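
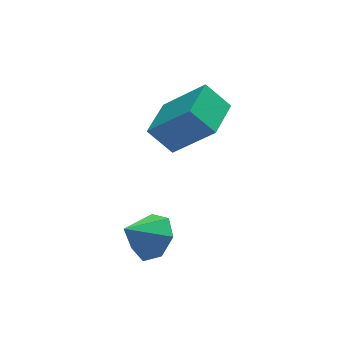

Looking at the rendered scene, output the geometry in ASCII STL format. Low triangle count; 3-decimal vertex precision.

solid 
facet normal -0.574 -0.819 -0.005
outer loop
vertex 1.805 0.374 2.755
vertex 0.581 1.242 1.216
vertex 2.546 -0.141 1.876
endloop
endfacet
facet normal 0.569 -0.403 0.716
outer loop
vertex 3.499 1.218 1.884
vertex 1.805 0.374 2.755
vertex 2.546 -0.141 1.876
endloop
endfacet
facet normal -0.574 -0.819 -0.005
outer loop
vertex 2.546 -0.141 1.876
vertex 0.581 1.242 1.216
vertex 1.322 0.727 0.336
endloop
endfacet
facet normal 0.588 -0.408 -0.698
outer loop
vertex 1.322 0.727 0.336
vertex 3.499 1.218 1.884
vertex 2.546 -0.141 1.876
endloop
endfacet
facet normal -0.588 0.408 0.698
outer loop
vertex 1.805 0.374 2.755
vertex 1.534 2.601 1.224
vertex 0.581 1.242 1.216
endloop
endfacet
facet normal 0.569 -0.404 0.716
outer loop
vertex 2.758 1.733 2.764
vertex 1.805 0.374 2.755
vertex 3.499 1.218 1.884
endloop
endfacet
facet normal -0.589 0.408 0.698
outer loop
vertex 2.758 1.733 2.764
vertex 1.534 2.601 1.224
vertex 1.805 0.374 2.755
endloop
endfacet
facet normal -0.570 0.404 -0.716
outer loop
vertex 0.581 1.242 1.216
vertex 1.534 2.601 1.224
vertex 1.322 0.727 0.336
endloop
endfacet
facet normal 0.588 -0.408 -0.698
outer loop
vertex 2.275 2.086 0.345
vertex 3.499 1.218 1.884
vertex 1.322 0.727 0.336
endloop
endfacet
facet normal -0.569 0.404 -0.716
outer loop
vertex 1.322 0.727 0.336
vertex 1.534 2.601 1.224
vertex 2.275 2.086 0.345
endloop
endfacet
facet normal 0.574 0.819 0.005
outer loop
vertex 2.275 2.086 0.345
vertex 2.758 1.733 2.764
vertex 3.499 1.218 1.884
endloop
endfacet
facet normal 0.574 0.819 0.005
outer loop
vertex 1.534 2.601 1.224
vertex 2.758 1.733 2.764
vertex 2.275 2.086 0.345
endloop
endfacet
facet normal 0.731 0.114 -0.673
outer loop
vertex 0.47 -1.816 -0.598
vertex -0.14 -1.994 -1.291
vertex 0.085 -1.166 -0.906
endloop
endfacet
facet normal 0.026 0.441 0.897
outer loop
vertex 0.47 -1.816 -0.598
vertex 0.085 -1.166 -0.906
vertex -1.12 -2.146 -0.389
endloop
endfacet
facet normal 0.731 0.114 -0.673
outer loop
vertex 0.085 -1.166 -0.906
vertex -0.14 -1.994 -1.291
vertex -0.469 -1.14 -1.504
endloop
endfacet
facet normal -0.443 0.779 0.444
outer loop
vertex 0.085 -1.166 -0.906
vertex -0.469 -1.14 -1.504
vertex -1.12 -2.146 -0.389
endloop
endfacet
facet normal 0.731 0.114 -0.673
outer loop
vertex -0.469 -1.14 -1.504
vertex -0.14 -1.994 -1.291
vertex -0.775 -1.756 -1.941
endloop
endfacet
facet normal -0.872 0.484 -0.072
outer loop
vertex -0.469 -1.14 -1.504
vertex -0.775 -1.756 -1.941
vertex -1.12 -2.146 -0.389
endloop
endfacet
facet normal 0.731 0.114 -0.673
outer loop
vertex -0.775 -1.756 -1.941
vertex -0.14 -1.994 -1.291
vertex -0.603 -2.552 -1.889
endloop
endfacet
facet normal -0.939 -0.220 -0.264
outer loop
vertex -0.775 -1.756 -1.941
vertex -0.603 -2.552 -1.889
vertex -1.12 -2.146 -0.389
endloop
endfacet
facet normal 0.732 0.113 -0.672
outer loop
vertex -0.603 -2.552 -1.889
vertex -0.14 -1.994 -1.291
vertex -0.082 -2.927 -1.385
endloop
endfacet
facet normal -0.593 -0.805 0.014
outer loop
vertex -0.603 -2.552 -1.889
vertex -0.082 -2.927 -1.385
vertex -1.12 -2.146 -0.389
endloop
endfacet
facet normal 0.731 0.113 -0.672
outer loop
vertex -0.082 -2.927 -1.385
vertex -0.14 -1.994 -1.291
vertex 0.395 -2.6 -0.811
endloop
endfacet
facet normal -0.095 -0.829 0.551
outer loop
vertex -0.082 -2.927 -1.385
vertex 0.395 -2.6 -0.811
vertex -1.12 -2.146 -0.389
endloop
endfacet
facet normal 0.731 0.113 -0.673
outer loop
vertex 0.395 -2.6 -0.811
vertex -0.14 -1.994 -1.291
vertex 0.47 -1.816 -0.598
endloop
endfacet
facet normal 0.181 -0.274 0.945
outer loop
vertex 0.395 -2.6 -0.811
vertex 0.47 -1.816 -0.598
vertex -1.12 -2.146 -0.389
endloop
endfacet

endsolid


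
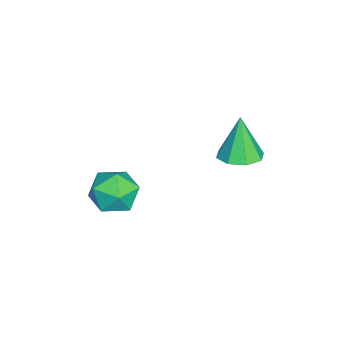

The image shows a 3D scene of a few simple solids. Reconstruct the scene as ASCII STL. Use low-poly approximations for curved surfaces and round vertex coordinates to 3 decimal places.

solid 
facet normal -0.411 0.573 0.709
outer loop
vertex -0.548 -3.034 -0.723
vertex -1.162 -3.494 -0.707
vertex -0.564 -3.635 -0.246
endloop
endfacet
facet normal 0.302 0.588 0.751
outer loop
vertex -0.548 -3.034 -0.723
vertex -0.564 -3.635 -0.246
vertex 0.077 -3.47 -0.633
endloop
endfacet
facet normal 0.555 0.822 0.128
outer loop
vertex -0.548 -3.034 -0.723
vertex 0.077 -3.47 -0.633
vertex -0.123 -3.226 -1.333
endloop
endfacet
facet normal -0.001 0.954 -0.301
outer loop
vertex -0.548 -3.034 -0.723
vertex -0.123 -3.226 -1.333
vertex -0.89 -3.241 -1.378
endloop
endfacet
facet normal -0.598 0.800 0.059
outer loop
vertex -0.548 -3.034 -0.723
vertex -0.89 -3.241 -1.378
vertex -1.162 -3.494 -0.707
endloop
endfacet
facet normal 0.531 -0.083 0.844
outer loop
vertex 0.077 -3.47 -0.633
vertex -0.564 -3.635 -0.246
vertex -0.15 -4.199 -0.562
endloop
endfacet
facet normal -0.623 -0.104 0.776
outer loop
vertex -0.564 -3.635 -0.246
vertex -1.162 -3.494 -0.707
vertex -0.917 -4.214 -0.607
endloop
endfacet
facet normal -0.925 0.261 -0.276
outer loop
vertex -1.162 -3.494 -0.707
vertex -0.89 -3.241 -1.378
vertex -1.117 -3.97 -1.307
endloop
endfacet
facet normal 0.040 0.511 -0.859
outer loop
vertex -0.89 -3.241 -1.378
vertex -0.123 -3.226 -1.333
vertex -0.476 -3.805 -1.694
endloop
endfacet
facet normal 0.940 0.297 -0.165
outer loop
vertex -0.123 -3.226 -1.333
vertex 0.077 -3.47 -0.633
vertex 0.122 -3.946 -1.233
endloop
endfacet
facet normal 0.001 -0.954 0.301
outer loop
vertex -0.492 -4.406 -1.217
vertex -0.15 -4.199 -0.562
vertex -0.917 -4.214 -0.607
endloop
endfacet
facet normal -0.555 -0.822 -0.128
outer loop
vertex -0.492 -4.406 -1.217
vertex -0.917 -4.214 -0.607
vertex -1.117 -3.97 -1.307
endloop
endfacet
facet normal -0.302 -0.588 -0.751
outer loop
vertex -0.492 -4.406 -1.217
vertex -1.117 -3.97 -1.307
vertex -0.476 -3.805 -1.694
endloop
endfacet
facet normal 0.411 -0.573 -0.709
outer loop
vertex -0.492 -4.406 -1.217
vertex -0.476 -3.805 -1.694
vertex 0.122 -3.946 -1.233
endloop
endfacet
facet normal 0.598 -0.800 -0.059
outer loop
vertex -0.492 -4.406 -1.217
vertex 0.122 -3.946 -1.233
vertex -0.15 -4.199 -0.562
endloop
endfacet
facet normal -0.040 -0.511 0.859
outer loop
vertex -0.917 -4.214 -0.607
vertex -0.15 -4.199 -0.562
vertex -0.564 -3.635 -0.246
endloop
endfacet
facet normal -0.940 -0.297 0.165
outer loop
vertex -1.117 -3.97 -1.307
vertex -0.917 -4.214 -0.607
vertex -1.162 -3.494 -0.707
endloop
endfacet
facet normal -0.531 0.083 -0.844
outer loop
vertex -0.476 -3.805 -1.694
vertex -1.117 -3.97 -1.307
vertex -0.89 -3.241 -1.378
endloop
endfacet
facet normal 0.623 0.104 -0.776
outer loop
vertex 0.122 -3.946 -1.233
vertex -0.476 -3.805 -1.694
vertex -0.123 -3.226 -1.333
endloop
endfacet
facet normal 0.925 -0.261 0.276
outer loop
vertex -0.15 -4.199 -0.562
vertex 0.122 -3.946 -1.233
vertex 0.077 -3.47 -0.633
endloop
endfacet
facet normal 0.263 0.038 -0.964
outer loop
vertex -1.677 -0.348 -0.489
vertex -2.269 -0.584 -0.66
vertex -2.016 0.019 -0.567
endloop
endfacet
facet normal 0.526 0.612 0.590
outer loop
vertex -1.677 -0.348 -0.489
vertex -2.016 0.019 -0.567
vertex -2.631 -0.636 0.66
endloop
endfacet
facet normal 0.264 0.038 -0.964
outer loop
vertex -2.016 0.019 -0.567
vertex -2.269 -0.584 -0.66
vertex -2.503 0.032 -0.7
endloop
endfacet
facet normal -0.094 0.897 0.432
outer loop
vertex -2.016 0.019 -0.567
vertex -2.503 0.032 -0.7
vertex -2.631 -0.636 0.66
endloop
endfacet
facet normal 0.263 0.037 -0.964
outer loop
vertex -2.503 0.032 -0.7
vertex -2.269 -0.584 -0.66
vertex -2.853 -0.315 -0.809
endloop
endfacet
facet normal -0.720 0.647 0.250
outer loop
vertex -2.503 0.032 -0.7
vertex -2.853 -0.315 -0.809
vertex -2.631 -0.636 0.66
endloop
endfacet
facet normal 0.264 0.040 -0.964
outer loop
vertex -2.853 -0.315 -0.809
vertex -2.269 -0.584 -0.66
vertex -2.861 -0.819 -0.832
endloop
endfacet
facet normal -0.988 0.009 0.151
outer loop
vertex -2.853 -0.315 -0.809
vertex -2.861 -0.819 -0.832
vertex -2.631 -0.636 0.66
endloop
endfacet
facet normal 0.264 0.039 -0.964
outer loop
vertex -2.861 -0.819 -0.832
vertex -2.269 -0.584 -0.66
vertex -2.522 -1.186 -0.754
endloop
endfacet
facet normal -0.741 -0.643 0.193
outer loop
vertex -2.861 -0.819 -0.832
vertex -2.522 -1.186 -0.754
vertex -2.631 -0.636 0.66
endloop
endfacet
facet normal 0.264 0.039 -0.964
outer loop
vertex -2.522 -1.186 -0.754
vertex -2.269 -0.584 -0.66
vertex -2.035 -1.2 -0.621
endloop
endfacet
facet normal -0.123 -0.928 0.352
outer loop
vertex -2.522 -1.186 -0.754
vertex -2.035 -1.2 -0.621
vertex -2.631 -0.636 0.66
endloop
endfacet
facet normal 0.264 0.039 -0.964
outer loop
vertex -2.035 -1.2 -0.621
vertex -2.269 -0.584 -0.66
vertex -1.685 -0.852 -0.511
endloop
endfacet
facet normal 0.506 -0.678 0.534
outer loop
vertex -2.035 -1.2 -0.621
vertex -1.685 -0.852 -0.511
vertex -2.631 -0.636 0.66
endloop
endfacet
facet normal 0.263 0.038 -0.964
outer loop
vertex -1.685 -0.852 -0.511
vertex -2.269 -0.584 -0.66
vertex -1.677 -0.348 -0.489
endloop
endfacet
facet normal 0.774 -0.040 0.632
outer loop
vertex -1.685 -0.852 -0.511
vertex -1.677 -0.348 -0.489
vertex -2.631 -0.636 0.66
endloop
endfacet

endsolid


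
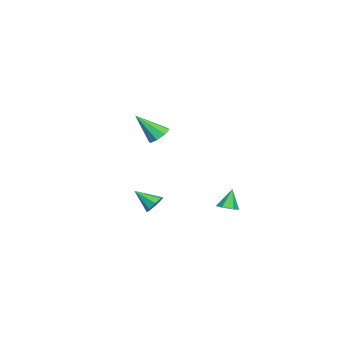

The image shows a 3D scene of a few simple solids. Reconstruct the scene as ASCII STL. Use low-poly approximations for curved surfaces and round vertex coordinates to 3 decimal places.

solid 
facet normal 0.346 -0.125 -0.930
outer loop
vertex -1.031 2.061 -3.898
vertex -1.611 2.263 -4.141
vertex -1.132 2.702 -4.022
endloop
endfacet
facet normal 0.722 0.239 0.649
outer loop
vertex -1.031 2.061 -3.898
vertex -1.132 2.702 -4.022
vertex -2.089 2.437 -2.859
endloop
endfacet
facet normal 0.347 -0.127 -0.929
outer loop
vertex -1.132 2.702 -4.022
vertex -1.611 2.263 -4.141
vertex -1.711 2.903 -4.266
endloop
endfacet
facet normal 0.172 0.921 0.351
outer loop
vertex -1.132 2.702 -4.022
vertex -1.711 2.903 -4.266
vertex -2.089 2.437 -2.859
endloop
endfacet
facet normal 0.347 -0.127 -0.929
outer loop
vertex -1.711 2.903 -4.266
vertex -1.611 2.263 -4.141
vertex -2.19 2.465 -4.385
endloop
endfacet
facet normal -0.682 0.729 0.058
outer loop
vertex -1.711 2.903 -4.266
vertex -2.19 2.465 -4.385
vertex -2.089 2.437 -2.859
endloop
endfacet
facet normal 0.347 -0.126 -0.929
outer loop
vertex -2.19 2.465 -4.385
vertex -1.611 2.263 -4.141
vertex -2.089 1.824 -4.26
endloop
endfacet
facet normal -0.988 -0.143 0.063
outer loop
vertex -2.19 2.465 -4.385
vertex -2.089 1.824 -4.26
vertex -2.089 2.437 -2.859
endloop
endfacet
facet normal 0.347 -0.125 -0.930
outer loop
vertex -2.089 1.824 -4.26
vertex -1.611 2.263 -4.141
vertex -1.51 1.623 -4.017
endloop
endfacet
facet normal -0.437 -0.824 0.360
outer loop
vertex -2.089 1.824 -4.26
vertex -1.51 1.623 -4.017
vertex -2.089 2.437 -2.859
endloop
endfacet
facet normal 0.346 -0.126 -0.930
outer loop
vertex -1.51 1.623 -4.017
vertex -1.611 2.263 -4.141
vertex -1.031 2.061 -3.898
endloop
endfacet
facet normal 0.416 -0.633 0.653
outer loop
vertex -1.51 1.623 -4.017
vertex -1.031 2.061 -3.898
vertex -2.089 2.437 -2.859
endloop
endfacet
facet normal -0.114 0.651 -0.750
outer loop
vertex 3.822 -0.069 3.277
vertex 3.309 -0.508 2.974
vertex 3.3 0.05 3.46
endloop
endfacet
facet normal 0.385 0.467 0.796
outer loop
vertex 3.822 -0.069 3.277
vertex 3.3 0.05 3.46
vertex 3.531 -1.752 4.406
endloop
endfacet
facet normal -0.116 0.651 -0.750
outer loop
vertex 3.3 0.05 3.46
vertex 3.309 -0.508 2.974
vertex 2.783 -0.158 3.359
endloop
endfacet
facet normal -0.330 0.405 0.853
outer loop
vertex 3.3 0.05 3.46
vertex 2.783 -0.158 3.359
vertex 3.531 -1.752 4.406
endloop
endfacet
facet normal -0.116 0.651 -0.750
outer loop
vertex 2.783 -0.158 3.359
vertex 3.309 -0.508 2.974
vertex 2.574 -0.571 3.033
endloop
endfacet
facet normal -0.829 -0.022 0.559
outer loop
vertex 2.783 -0.158 3.359
vertex 2.574 -0.571 3.033
vertex 3.531 -1.752 4.406
endloop
endfacet
facet normal -0.116 0.651 -0.750
outer loop
vertex 2.574 -0.571 3.033
vertex 3.309 -0.508 2.974
vertex 2.796 -0.947 2.672
endloop
endfacet
facet normal -0.820 -0.566 0.085
outer loop
vertex 2.574 -0.571 3.033
vertex 2.796 -0.947 2.672
vertex 3.531 -1.752 4.406
endloop
endfacet
facet normal -0.117 0.652 -0.749
outer loop
vertex 2.796 -0.947 2.672
vertex 3.309 -0.508 2.974
vertex 3.319 -1.065 2.488
endloop
endfacet
facet normal -0.307 -0.906 -0.291
outer loop
vertex 2.796 -0.947 2.672
vertex 3.319 -1.065 2.488
vertex 3.531 -1.752 4.406
endloop
endfacet
facet normal -0.116 0.652 -0.749
outer loop
vertex 3.319 -1.065 2.488
vertex 3.309 -0.508 2.974
vertex 3.836 -0.857 2.589
endloop
endfacet
facet normal 0.408 -0.844 -0.348
outer loop
vertex 3.319 -1.065 2.488
vertex 3.836 -0.857 2.589
vertex 3.531 -1.752 4.406
endloop
endfacet
facet normal -0.116 0.652 -0.749
outer loop
vertex 3.836 -0.857 2.589
vertex 3.309 -0.508 2.974
vertex 4.044 -0.444 2.916
endloop
endfacet
facet normal 0.908 -0.416 -0.052
outer loop
vertex 3.836 -0.857 2.589
vertex 4.044 -0.444 2.916
vertex 3.531 -1.752 4.406
endloop
endfacet
facet normal -0.116 0.652 -0.749
outer loop
vertex 4.044 -0.444 2.916
vertex 3.309 -0.508 2.974
vertex 3.822 -0.069 3.277
endloop
endfacet
facet normal 0.898 0.127 0.421
outer loop
vertex 4.044 -0.444 2.916
vertex 3.822 -0.069 3.277
vertex 3.531 -1.752 4.406
endloop
endfacet
facet normal 0.137 0.809 -0.572
outer loop
vertex -1.097 -2.302 -4.693
vertex -1.474 -1.914 -4.234
vertex -0.788 -2.08 -4.305
endloop
endfacet
facet normal 0.693 -0.705 -0.149
outer loop
vertex -1.097 -2.302 -4.693
vertex -0.788 -2.08 -4.305
vertex -1.686 -3.166 -3.346
endloop
endfacet
facet normal 0.136 0.808 -0.573
outer loop
vertex -0.788 -2.08 -4.305
vertex -1.474 -1.914 -4.234
vertex -0.88 -1.76 -3.876
endloop
endfacet
facet normal 0.845 -0.325 0.424
outer loop
vertex -0.788 -2.08 -4.305
vertex -0.88 -1.76 -3.876
vertex -1.686 -3.166 -3.346
endloop
endfacet
facet normal 0.136 0.808 -0.573
outer loop
vertex -0.88 -1.76 -3.876
vertex -1.474 -1.914 -4.234
vertex -1.321 -1.53 -3.656
endloop
endfacet
facet normal 0.471 0.062 0.880
outer loop
vertex -0.88 -1.76 -3.876
vertex -1.321 -1.53 -3.656
vertex -1.686 -3.166 -3.346
endloop
endfacet
facet normal 0.136 0.808 -0.573
outer loop
vertex -1.321 -1.53 -3.656
vertex -1.474 -1.914 -4.234
vertex -1.851 -1.525 -3.775
endloop
endfacet
facet normal -0.211 0.227 0.951
outer loop
vertex -1.321 -1.53 -3.656
vertex -1.851 -1.525 -3.775
vertex -1.686 -3.166 -3.346
endloop
endfacet
facet normal 0.137 0.808 -0.573
outer loop
vertex -1.851 -1.525 -3.775
vertex -1.474 -1.914 -4.234
vertex -2.16 -1.747 -4.162
endloop
endfacet
facet normal -0.800 0.075 0.595
outer loop
vertex -1.851 -1.525 -3.775
vertex -2.16 -1.747 -4.162
vertex -1.686 -3.166 -3.346
endloop
endfacet
facet normal 0.137 0.808 -0.572
outer loop
vertex -2.16 -1.747 -4.162
vertex -1.474 -1.914 -4.234
vertex -2.068 -2.067 -4.592
endloop
endfacet
facet normal -0.952 -0.305 0.023
outer loop
vertex -2.16 -1.747 -4.162
vertex -2.068 -2.067 -4.592
vertex -1.686 -3.166 -3.346
endloop
endfacet
facet normal 0.137 0.808 -0.573
outer loop
vertex -2.068 -2.067 -4.592
vertex -1.474 -1.914 -4.234
vertex -1.627 -2.297 -4.811
endloop
endfacet
facet normal -0.577 -0.692 -0.434
outer loop
vertex -2.068 -2.067 -4.592
vertex -1.627 -2.297 -4.811
vertex -1.686 -3.166 -3.346
endloop
endfacet
facet normal 0.135 0.809 -0.573
outer loop
vertex -1.627 -2.297 -4.811
vertex -1.474 -1.914 -4.234
vertex -1.097 -2.302 -4.693
endloop
endfacet
facet normal 0.104 -0.857 -0.504
outer loop
vertex -1.627 -2.297 -4.811
vertex -1.097 -2.302 -4.693
vertex -1.686 -3.166 -3.346
endloop
endfacet

endsolid


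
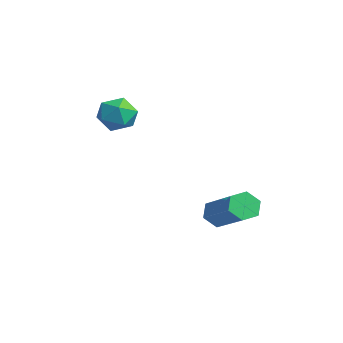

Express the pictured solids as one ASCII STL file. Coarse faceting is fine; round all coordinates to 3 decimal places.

solid 
facet normal -0.636 0.543 0.548
outer loop
vertex -0.965 -0.845 2.652
vertex -1.347 -1.503 2.86
vertex -0.746 -1.241 3.298
endloop
endfacet
facet normal 0.007 0.854 0.521
outer loop
vertex -0.965 -0.845 2.652
vertex -0.746 -1.241 3.298
vertex -0.199 -0.948 2.811
endloop
endfacet
facet normal 0.165 0.973 -0.164
outer loop
vertex -0.965 -0.845 2.652
vertex -0.199 -0.948 2.811
vertex -0.463 -1.028 2.072
endloop
endfacet
facet normal -0.380 0.735 -0.561
outer loop
vertex -0.965 -0.845 2.652
vertex -0.463 -1.028 2.072
vertex -1.172 -1.371 2.103
endloop
endfacet
facet normal -0.875 0.470 -0.120
outer loop
vertex -0.965 -0.845 2.652
vertex -1.172 -1.371 2.103
vertex -1.347 -1.503 2.86
endloop
endfacet
facet normal 0.485 0.393 0.781
outer loop
vertex -0.199 -0.948 2.811
vertex -0.746 -1.241 3.298
vertex -0.108 -1.669 3.117
endloop
endfacet
facet normal -0.554 -0.110 0.825
outer loop
vertex -0.746 -1.241 3.298
vertex -1.347 -1.503 2.86
vertex -0.817 -2.012 3.148
endloop
endfacet
facet normal -0.939 -0.228 -0.257
outer loop
vertex -1.347 -1.503 2.86
vertex -1.172 -1.371 2.103
vertex -1.081 -2.092 2.409
endloop
endfacet
facet normal -0.140 0.201 -0.969
outer loop
vertex -1.172 -1.371 2.103
vertex -0.463 -1.028 2.072
vertex -0.534 -1.799 1.922
endloop
endfacet
facet normal 0.741 0.586 -0.328
outer loop
vertex -0.463 -1.028 2.072
vertex -0.199 -0.948 2.811
vertex 0.067 -1.537 2.36
endloop
endfacet
facet normal 0.380 -0.735 0.561
outer loop
vertex -0.315 -2.195 2.568
vertex -0.108 -1.669 3.117
vertex -0.817 -2.012 3.148
endloop
endfacet
facet normal -0.165 -0.973 0.164
outer loop
vertex -0.315 -2.195 2.568
vertex -0.817 -2.012 3.148
vertex -1.081 -2.092 2.409
endloop
endfacet
facet normal -0.007 -0.854 -0.521
outer loop
vertex -0.315 -2.195 2.568
vertex -1.081 -2.092 2.409
vertex -0.534 -1.799 1.922
endloop
endfacet
facet normal 0.636 -0.543 -0.548
outer loop
vertex -0.315 -2.195 2.568
vertex -0.534 -1.799 1.922
vertex 0.067 -1.537 2.36
endloop
endfacet
facet normal 0.875 -0.470 0.120
outer loop
vertex -0.315 -2.195 2.568
vertex 0.067 -1.537 2.36
vertex -0.108 -1.669 3.117
endloop
endfacet
facet normal 0.140 -0.201 0.969
outer loop
vertex -0.817 -2.012 3.148
vertex -0.108 -1.669 3.117
vertex -0.746 -1.241 3.298
endloop
endfacet
facet normal -0.741 -0.586 0.328
outer loop
vertex -1.081 -2.092 2.409
vertex -0.817 -2.012 3.148
vertex -1.347 -1.503 2.86
endloop
endfacet
facet normal -0.485 -0.393 -0.781
outer loop
vertex -0.534 -1.799 1.922
vertex -1.081 -2.092 2.409
vertex -1.172 -1.371 2.103
endloop
endfacet
facet normal 0.554 0.110 -0.825
outer loop
vertex 0.067 -1.537 2.36
vertex -0.534 -1.799 1.922
vertex -0.463 -1.028 2.072
endloop
endfacet
facet normal 0.939 0.228 0.257
outer loop
vertex -0.108 -1.669 3.117
vertex 0.067 -1.537 2.36
vertex -0.199 -0.948 2.811
endloop
endfacet
facet normal -0.862 -0.040 -0.506
outer loop
vertex 2.376 0.788 -1.833
vertex 2.079 0.999 -1.344
vertex 2.303 1.389 -1.756
endloop
endfacet
facet normal 0.494 0.169 -0.853
outer loop
vertex 2.376 0.788 -1.833
vertex 2.303 1.389 -1.756
vertex 4.159 0.87 -0.785
endloop
endfacet
facet normal 0.494 0.170 -0.853
outer loop
vertex 4.159 0.87 -0.785
vertex 2.303 1.389 -1.756
vertex 4.086 1.47 -0.708
endloop
endfacet
facet normal 0.861 0.040 0.507
outer loop
vertex 4.159 0.87 -0.785
vertex 4.086 1.47 -0.708
vertex 3.861 1.081 -0.296
endloop
endfacet
facet normal -0.861 -0.041 -0.507
outer loop
vertex 2.303 1.389 -1.756
vertex 2.079 0.999 -1.344
vertex 2.006 1.6 -1.268
endloop
endfacet
facet normal 0.144 0.937 -0.318
outer loop
vertex 2.303 1.389 -1.756
vertex 2.006 1.6 -1.268
vertex 4.086 1.47 -0.708
endloop
endfacet
facet normal 0.144 0.937 -0.319
outer loop
vertex 4.086 1.47 -0.708
vertex 2.006 1.6 -1.268
vertex 3.789 1.682 -0.219
endloop
endfacet
facet normal 0.861 0.038 0.507
outer loop
vertex 4.086 1.47 -0.708
vertex 3.789 1.682 -0.219
vertex 3.861 1.081 -0.296
endloop
endfacet
facet normal -0.861 -0.040 -0.507
outer loop
vertex 2.006 1.6 -1.268
vertex 2.079 0.999 -1.344
vertex 1.781 1.21 -0.855
endloop
endfacet
facet normal -0.350 0.769 0.535
outer loop
vertex 2.006 1.6 -1.268
vertex 1.781 1.21 -0.855
vertex 3.789 1.682 -0.219
endloop
endfacet
facet normal -0.350 0.768 0.536
outer loop
vertex 3.789 1.682 -0.219
vertex 1.781 1.21 -0.855
vertex 3.564 1.292 0.193
endloop
endfacet
facet normal 0.861 0.038 0.507
outer loop
vertex 3.789 1.682 -0.219
vertex 3.564 1.292 0.193
vertex 3.861 1.081 -0.296
endloop
endfacet
facet normal -0.861 -0.040 -0.507
outer loop
vertex 1.781 1.21 -0.855
vertex 2.079 0.999 -1.344
vertex 1.854 0.61 -0.932
endloop
endfacet
facet normal -0.494 -0.170 0.853
outer loop
vertex 1.781 1.21 -0.855
vertex 1.854 0.61 -0.932
vertex 3.564 1.292 0.193
endloop
endfacet
facet normal -0.494 -0.169 0.853
outer loop
vertex 3.564 1.292 0.193
vertex 1.854 0.61 -0.932
vertex 3.637 0.691 0.116
endloop
endfacet
facet normal 0.862 0.040 0.506
outer loop
vertex 3.564 1.292 0.193
vertex 3.637 0.691 0.116
vertex 3.861 1.081 -0.296
endloop
endfacet
facet normal -0.861 -0.038 -0.507
outer loop
vertex 1.854 0.61 -0.932
vertex 2.079 0.999 -1.344
vertex 2.151 0.398 -1.421
endloop
endfacet
facet normal -0.145 -0.937 0.318
outer loop
vertex 1.854 0.61 -0.932
vertex 2.151 0.398 -1.421
vertex 3.637 0.691 0.116
endloop
endfacet
facet normal -0.144 -0.937 0.318
outer loop
vertex 3.637 0.691 0.116
vertex 2.151 0.398 -1.421
vertex 3.934 0.48 -0.372
endloop
endfacet
facet normal 0.861 0.041 0.507
outer loop
vertex 3.637 0.691 0.116
vertex 3.934 0.48 -0.372
vertex 3.861 1.081 -0.296
endloop
endfacet
facet normal -0.861 -0.038 -0.507
outer loop
vertex 2.151 0.398 -1.421
vertex 2.079 0.999 -1.344
vertex 2.376 0.788 -1.833
endloop
endfacet
facet normal 0.351 -0.768 -0.536
outer loop
vertex 2.151 0.398 -1.421
vertex 2.376 0.788 -1.833
vertex 3.934 0.48 -0.372
endloop
endfacet
facet normal 0.350 -0.769 -0.535
outer loop
vertex 3.934 0.48 -0.372
vertex 2.376 0.788 -1.833
vertex 4.159 0.87 -0.785
endloop
endfacet
facet normal 0.861 0.040 0.507
outer loop
vertex 3.934 0.48 -0.372
vertex 4.159 0.87 -0.785
vertex 3.861 1.081 -0.296
endloop
endfacet

endsolid


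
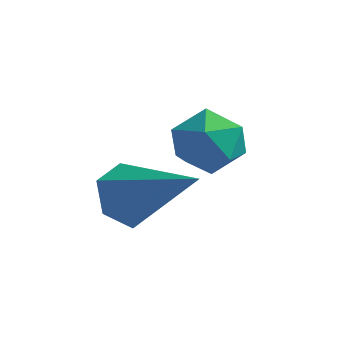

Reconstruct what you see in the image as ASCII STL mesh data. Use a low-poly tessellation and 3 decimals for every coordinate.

solid 
facet normal -0.816 0.145 -0.560
outer loop
vertex -3.277 -3.481 0.09
vertex -3.615 -3.1 0.681
vertex -3.187 -2.709 0.159
endloop
endfacet
facet normal 0.791 -0.038 -0.610
outer loop
vertex -3.277 -3.481 0.09
vertex -3.187 -2.709 0.159
vertex -1.925 -3.4 1.839
endloop
endfacet
facet normal -0.816 0.145 -0.560
outer loop
vertex -3.187 -2.709 0.159
vertex -3.615 -3.1 0.681
vertex -3.525 -2.328 0.75
endloop
endfacet
facet normal 0.617 0.773 -0.146
outer loop
vertex -3.187 -2.709 0.159
vertex -3.525 -2.328 0.75
vertex -1.925 -3.4 1.839
endloop
endfacet
facet normal -0.816 0.145 -0.559
outer loop
vertex -3.525 -2.328 0.75
vertex -3.615 -3.1 0.681
vertex -3.952 -2.719 1.272
endloop
endfacet
facet normal 0.079 0.766 0.638
outer loop
vertex -3.525 -2.328 0.75
vertex -3.952 -2.719 1.272
vertex -1.925 -3.4 1.839
endloop
endfacet
facet normal -0.816 0.145 -0.559
outer loop
vertex -3.952 -2.719 1.272
vertex -3.615 -3.1 0.681
vertex -4.042 -3.491 1.203
endloop
endfacet
facet normal -0.285 -0.052 0.957
outer loop
vertex -3.952 -2.719 1.272
vertex -4.042 -3.491 1.203
vertex -1.925 -3.4 1.839
endloop
endfacet
facet normal -0.816 0.144 -0.560
outer loop
vertex -4.042 -3.491 1.203
vertex -3.615 -3.1 0.681
vertex -3.704 -3.872 0.612
endloop
endfacet
facet normal -0.111 -0.863 0.493
outer loop
vertex -4.042 -3.491 1.203
vertex -3.704 -3.872 0.612
vertex -1.925 -3.4 1.839
endloop
endfacet
facet normal -0.816 0.144 -0.560
outer loop
vertex -3.704 -3.872 0.612
vertex -3.615 -3.1 0.681
vertex -3.277 -3.481 0.09
endloop
endfacet
facet normal 0.428 -0.856 -0.291
outer loop
vertex -3.704 -3.872 0.612
vertex -3.277 -3.481 0.09
vertex -1.925 -3.4 1.839
endloop
endfacet
facet normal -0.768 0.164 0.619
outer loop
vertex -3.361 -0.995 1.629
vertex -3.322 -1.804 1.892
vertex -2.87 -1.204 2.293
endloop
endfacet
facet normal -0.386 0.759 0.524
outer loop
vertex -3.361 -0.995 1.629
vertex -2.87 -1.204 2.293
vertex -2.584 -0.655 1.708
endloop
endfacet
facet normal -0.380 0.909 -0.174
outer loop
vertex -3.361 -0.995 1.629
vertex -2.584 -0.655 1.708
vertex -2.859 -0.916 0.946
endloop
endfacet
facet normal -0.758 0.405 -0.511
outer loop
vertex -3.361 -0.995 1.629
vertex -2.859 -0.916 0.946
vertex -3.315 -1.626 1.06
endloop
endfacet
facet normal -0.998 -0.055 -0.020
outer loop
vertex -3.361 -0.995 1.629
vertex -3.315 -1.626 1.06
vertex -3.322 -1.804 1.892
endloop
endfacet
facet normal 0.285 0.625 0.726
outer loop
vertex -2.584 -0.655 1.708
vertex -2.87 -1.204 2.293
vertex -2.065 -1.254 2.02
endloop
endfacet
facet normal -0.333 -0.337 0.880
outer loop
vertex -2.87 -1.204 2.293
vertex -3.322 -1.804 1.892
vertex -2.521 -1.964 2.134
endloop
endfacet
facet normal -0.706 -0.692 -0.154
outer loop
vertex -3.322 -1.804 1.892
vertex -3.315 -1.626 1.06
vertex -2.796 -2.225 1.372
endloop
endfacet
facet normal -0.318 0.052 -0.947
outer loop
vertex -3.315 -1.626 1.06
vertex -2.859 -0.916 0.946
vertex -2.51 -1.676 0.787
endloop
endfacet
facet normal 0.295 0.866 -0.403
outer loop
vertex -2.859 -0.916 0.946
vertex -2.584 -0.655 1.708
vertex -2.058 -1.076 1.188
endloop
endfacet
facet normal 0.758 -0.405 0.511
outer loop
vertex -2.019 -1.885 1.451
vertex -2.065 -1.254 2.02
vertex -2.521 -1.964 2.134
endloop
endfacet
facet normal 0.380 -0.909 0.174
outer loop
vertex -2.019 -1.885 1.451
vertex -2.521 -1.964 2.134
vertex -2.796 -2.225 1.372
endloop
endfacet
facet normal 0.386 -0.759 -0.524
outer loop
vertex -2.019 -1.885 1.451
vertex -2.796 -2.225 1.372
vertex -2.51 -1.676 0.787
endloop
endfacet
facet normal 0.768 -0.164 -0.619
outer loop
vertex -2.019 -1.885 1.451
vertex -2.51 -1.676 0.787
vertex -2.058 -1.076 1.188
endloop
endfacet
facet normal 0.998 0.055 0.020
outer loop
vertex -2.019 -1.885 1.451
vertex -2.058 -1.076 1.188
vertex -2.065 -1.254 2.02
endloop
endfacet
facet normal 0.318 -0.052 0.947
outer loop
vertex -2.521 -1.964 2.134
vertex -2.065 -1.254 2.02
vertex -2.87 -1.204 2.293
endloop
endfacet
facet normal -0.295 -0.866 0.403
outer loop
vertex -2.796 -2.225 1.372
vertex -2.521 -1.964 2.134
vertex -3.322 -1.804 1.892
endloop
endfacet
facet normal -0.285 -0.625 -0.726
outer loop
vertex -2.51 -1.676 0.787
vertex -2.796 -2.225 1.372
vertex -3.315 -1.626 1.06
endloop
endfacet
facet normal 0.333 0.337 -0.880
outer loop
vertex -2.058 -1.076 1.188
vertex -2.51 -1.676 0.787
vertex -2.859 -0.916 0.946
endloop
endfacet
facet normal 0.706 0.692 0.154
outer loop
vertex -2.065 -1.254 2.02
vertex -2.058 -1.076 1.188
vertex -2.584 -0.655 1.708
endloop
endfacet

endsolid


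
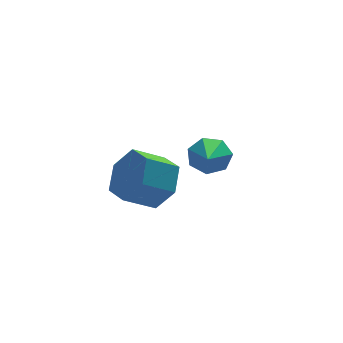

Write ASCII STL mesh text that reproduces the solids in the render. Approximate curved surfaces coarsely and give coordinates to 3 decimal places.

solid 
facet normal 0.248 0.872 -0.421
outer loop
vertex 0.759 1.458 2.603
vertex 0.323 1.32 2.06
vertex 0.179 1.655 2.669
endloop
endfacet
facet normal 0.139 0.079 0.987
outer loop
vertex 0.759 1.458 2.603
vertex 0.179 1.655 2.669
vertex -0.163 -0.38 2.88
endloop
endfacet
facet normal 0.250 0.872 -0.421
outer loop
vertex 0.179 1.655 2.669
vertex 0.323 1.32 2.06
vertex -0.292 1.601 2.277
endloop
endfacet
facet normal -0.641 0.185 0.745
outer loop
vertex 0.179 1.655 2.669
vertex -0.292 1.601 2.277
vertex -0.163 -0.38 2.88
endloop
endfacet
facet normal 0.250 0.872 -0.421
outer loop
vertex -0.292 1.601 2.277
vertex 0.323 1.32 2.06
vertex -0.301 1.335 1.721
endloop
endfacet
facet normal -0.998 -0.052 0.041
outer loop
vertex -0.292 1.601 2.277
vertex -0.301 1.335 1.721
vertex -0.163 -0.38 2.88
endloop
endfacet
facet normal 0.249 0.872 -0.420
outer loop
vertex -0.301 1.335 1.721
vertex 0.323 1.32 2.06
vertex 0.161 1.058 1.42
endloop
endfacet
facet normal -0.661 -0.456 -0.596
outer loop
vertex -0.301 1.335 1.721
vertex 0.161 1.058 1.42
vertex -0.163 -0.38 2.88
endloop
endfacet
facet normal 0.249 0.873 -0.420
outer loop
vertex 0.161 1.058 1.42
vertex 0.323 1.32 2.06
vertex 0.744 0.979 1.601
endloop
endfacet
facet normal 0.115 -0.720 -0.684
outer loop
vertex 0.161 1.058 1.42
vertex 0.744 0.979 1.601
vertex -0.163 -0.38 2.88
endloop
endfacet
facet normal 0.248 0.873 -0.421
outer loop
vertex 0.744 0.979 1.601
vertex 0.323 1.32 2.06
vertex 1.011 1.157 2.128
endloop
endfacet
facet normal 0.745 -0.647 -0.159
outer loop
vertex 0.744 0.979 1.601
vertex 1.011 1.157 2.128
vertex -0.163 -0.38 2.88
endloop
endfacet
facet normal 0.248 0.872 -0.421
outer loop
vertex 1.011 1.157 2.128
vertex 0.323 1.32 2.06
vertex 0.759 1.458 2.603
endloop
endfacet
facet normal 0.756 -0.291 0.586
outer loop
vertex 1.011 1.157 2.128
vertex 0.759 1.458 2.603
vertex -0.163 -0.38 2.88
endloop
endfacet
facet normal 0.853 0.160 -0.496
outer loop
vertex -1.484 -2.399 3.849
vertex -1.968 -2.11 3.11
vertex -1.704 -1.5 3.76
endloop
endfacet
facet normal 0.465 0.199 0.863
outer loop
vertex -1.484 -2.399 3.849
vertex -1.704 -1.5 3.76
vertex -2.448 -2.58 4.41
endloop
endfacet
facet normal 0.465 0.199 0.863
outer loop
vertex -2.448 -2.58 4.41
vertex -1.704 -1.5 3.76
vertex -2.668 -1.681 4.321
endloop
endfacet
facet normal -0.854 -0.160 0.496
outer loop
vertex -2.448 -2.58 4.41
vertex -2.668 -1.681 4.321
vertex -2.932 -2.29 3.67
endloop
endfacet
facet normal 0.853 0.160 -0.496
outer loop
vertex -1.704 -1.5 3.76
vertex -1.968 -2.11 3.11
vertex -2.188 -1.21 3.021
endloop
endfacet
facet normal 0.028 0.937 0.349
outer loop
vertex -1.704 -1.5 3.76
vertex -2.188 -1.21 3.021
vertex -2.668 -1.681 4.321
endloop
endfacet
facet normal 0.028 0.937 0.349
outer loop
vertex -2.668 -1.681 4.321
vertex -2.188 -1.21 3.021
vertex -3.152 -1.391 3.582
endloop
endfacet
facet normal -0.853 -0.160 0.496
outer loop
vertex -2.668 -1.681 4.321
vertex -3.152 -1.391 3.582
vertex -2.932 -2.29 3.67
endloop
endfacet
facet normal 0.854 0.160 -0.496
outer loop
vertex -2.188 -1.21 3.021
vertex -1.968 -2.11 3.11
vertex -2.452 -1.82 2.37
endloop
endfacet
facet normal -0.438 0.738 -0.514
outer loop
vertex -2.188 -1.21 3.021
vertex -2.452 -1.82 2.37
vertex -3.152 -1.391 3.582
endloop
endfacet
facet normal -0.438 0.738 -0.514
outer loop
vertex -3.152 -1.391 3.582
vertex -2.452 -1.82 2.37
vertex -3.416 -2.001 2.931
endloop
endfacet
facet normal -0.853 -0.160 0.496
outer loop
vertex -3.152 -1.391 3.582
vertex -3.416 -2.001 2.931
vertex -2.932 -2.29 3.67
endloop
endfacet
facet normal 0.854 0.160 -0.496
outer loop
vertex -2.452 -1.82 2.37
vertex -1.968 -2.11 3.11
vertex -2.232 -2.719 2.459
endloop
endfacet
facet normal -0.465 -0.199 -0.863
outer loop
vertex -2.452 -1.82 2.37
vertex -2.232 -2.719 2.459
vertex -3.416 -2.001 2.931
endloop
endfacet
facet normal -0.465 -0.199 -0.863
outer loop
vertex -3.416 -2.001 2.931
vertex -2.232 -2.719 2.459
vertex -3.196 -2.9 3.02
endloop
endfacet
facet normal -0.853 -0.160 0.496
outer loop
vertex -3.416 -2.001 2.931
vertex -3.196 -2.9 3.02
vertex -2.932 -2.29 3.67
endloop
endfacet
facet normal 0.853 0.160 -0.496
outer loop
vertex -2.232 -2.719 2.459
vertex -1.968 -2.11 3.11
vertex -1.748 -3.009 3.198
endloop
endfacet
facet normal -0.028 -0.937 -0.349
outer loop
vertex -2.232 -2.719 2.459
vertex -1.748 -3.009 3.198
vertex -3.196 -2.9 3.02
endloop
endfacet
facet normal -0.028 -0.937 -0.349
outer loop
vertex -3.196 -2.9 3.02
vertex -1.748 -3.009 3.198
vertex -2.712 -3.19 3.759
endloop
endfacet
facet normal -0.853 -0.160 0.496
outer loop
vertex -3.196 -2.9 3.02
vertex -2.712 -3.19 3.759
vertex -2.932 -2.29 3.67
endloop
endfacet
facet normal 0.853 0.160 -0.496
outer loop
vertex -1.748 -3.009 3.198
vertex -1.968 -2.11 3.11
vertex -1.484 -2.399 3.849
endloop
endfacet
facet normal 0.438 -0.738 0.514
outer loop
vertex -1.748 -3.009 3.198
vertex -1.484 -2.399 3.849
vertex -2.712 -3.19 3.759
endloop
endfacet
facet normal 0.438 -0.738 0.514
outer loop
vertex -2.712 -3.19 3.759
vertex -1.484 -2.399 3.849
vertex -2.448 -2.58 4.41
endloop
endfacet
facet normal -0.854 -0.160 0.496
outer loop
vertex -2.712 -3.19 3.759
vertex -2.448 -2.58 4.41
vertex -2.932 -2.29 3.67
endloop
endfacet

endsolid


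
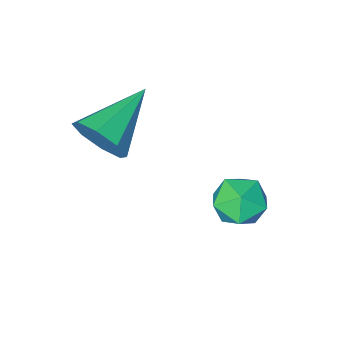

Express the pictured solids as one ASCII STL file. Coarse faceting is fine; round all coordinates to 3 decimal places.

solid 
facet normal -0.695 0.624 -0.357
outer loop
vertex -3.141 0.696 -3.717
vertex -3.742 0.271 -3.289
vertex -3.342 0.927 -2.922
endloop
endfacet
facet normal -0.066 0.954 -0.294
outer loop
vertex -3.141 0.696 -3.717
vertex -3.342 0.927 -2.922
vertex -2.526 0.908 -3.167
endloop
endfacet
facet normal 0.409 0.599 -0.689
outer loop
vertex -3.141 0.696 -3.717
vertex -2.526 0.908 -3.167
vertex -2.422 0.241 -3.685
endloop
endfacet
facet normal 0.075 0.049 -0.996
outer loop
vertex -3.141 0.696 -3.717
vertex -2.422 0.241 -3.685
vertex -3.173 -0.154 -3.761
endloop
endfacet
facet normal -0.608 0.064 -0.791
outer loop
vertex -3.141 0.696 -3.717
vertex -3.173 -0.154 -3.761
vertex -3.742 0.271 -3.289
endloop
endfacet
facet normal 0.138 0.911 0.388
outer loop
vertex -2.526 0.908 -3.167
vertex -3.342 0.927 -2.922
vertex -2.747 0.614 -2.399
endloop
endfacet
facet normal -0.881 0.376 0.288
outer loop
vertex -3.342 0.927 -2.922
vertex -3.742 0.271 -3.289
vertex -3.498 0.219 -2.475
endloop
endfacet
facet normal -0.740 -0.529 -0.415
outer loop
vertex -3.742 0.271 -3.289
vertex -3.173 -0.154 -3.761
vertex -3.394 -0.448 -2.993
endloop
endfacet
facet normal 0.367 -0.553 -0.748
outer loop
vertex -3.173 -0.154 -3.761
vertex -2.422 0.241 -3.685
vertex -2.578 -0.467 -3.238
endloop
endfacet
facet normal 0.908 0.336 -0.251
outer loop
vertex -2.422 0.241 -3.685
vertex -2.526 0.908 -3.167
vertex -2.178 0.189 -2.871
endloop
endfacet
facet normal -0.075 -0.049 0.996
outer loop
vertex -2.779 -0.236 -2.443
vertex -2.747 0.614 -2.399
vertex -3.498 0.219 -2.475
endloop
endfacet
facet normal -0.409 -0.599 0.689
outer loop
vertex -2.779 -0.236 -2.443
vertex -3.498 0.219 -2.475
vertex -3.394 -0.448 -2.993
endloop
endfacet
facet normal 0.066 -0.954 0.294
outer loop
vertex -2.779 -0.236 -2.443
vertex -3.394 -0.448 -2.993
vertex -2.578 -0.467 -3.238
endloop
endfacet
facet normal 0.695 -0.624 0.357
outer loop
vertex -2.779 -0.236 -2.443
vertex -2.578 -0.467 -3.238
vertex -2.178 0.189 -2.871
endloop
endfacet
facet normal 0.608 -0.064 0.791
outer loop
vertex -2.779 -0.236 -2.443
vertex -2.178 0.189 -2.871
vertex -2.747 0.614 -2.399
endloop
endfacet
facet normal -0.367 0.553 0.748
outer loop
vertex -3.498 0.219 -2.475
vertex -2.747 0.614 -2.399
vertex -3.342 0.927 -2.922
endloop
endfacet
facet normal -0.908 -0.336 0.251
outer loop
vertex -3.394 -0.448 -2.993
vertex -3.498 0.219 -2.475
vertex -3.742 0.271 -3.289
endloop
endfacet
facet normal -0.138 -0.911 -0.388
outer loop
vertex -2.578 -0.467 -3.238
vertex -3.394 -0.448 -2.993
vertex -3.173 -0.154 -3.761
endloop
endfacet
facet normal 0.881 -0.376 -0.288
outer loop
vertex -2.178 0.189 -2.871
vertex -2.578 -0.467 -3.238
vertex -2.422 0.241 -3.685
endloop
endfacet
facet normal 0.740 0.529 0.415
outer loop
vertex -2.747 0.614 -2.399
vertex -2.178 0.189 -2.871
vertex -2.526 0.908 -3.167
endloop
endfacet
facet normal 0.869 0.326 -0.373
outer loop
vertex 0.524 -1.918 0.251
vertex 0.107 -1.602 -0.444
vertex 0.325 -1.288 0.338
endloop
endfacet
facet normal 0.035 -0.126 0.991
outer loop
vertex 0.524 -1.918 0.251
vertex 0.325 -1.288 0.338
vertex -1.587 -2.238 0.284
endloop
endfacet
facet normal 0.868 0.326 -0.373
outer loop
vertex 0.325 -1.288 0.338
vertex 0.107 -1.602 -0.444
vertex -0.002 -0.842 -0.033
endloop
endfacet
facet normal -0.268 0.492 0.828
outer loop
vertex 0.325 -1.288 0.338
vertex -0.002 -0.842 -0.033
vertex -1.587 -2.238 0.284
endloop
endfacet
facet normal 0.868 0.327 -0.374
outer loop
vertex -0.002 -0.842 -0.033
vertex 0.107 -1.602 -0.444
vertex -0.266 -0.841 -0.645
endloop
endfacet
facet normal -0.607 0.749 0.263
outer loop
vertex -0.002 -0.842 -0.033
vertex -0.266 -0.841 -0.645
vertex -1.587 -2.238 0.284
endloop
endfacet
facet normal 0.868 0.327 -0.373
outer loop
vertex -0.266 -0.841 -0.645
vertex 0.107 -1.602 -0.444
vertex -0.311 -1.285 -1.139
endloop
endfacet
facet normal -0.785 0.494 -0.373
outer loop
vertex -0.266 -0.841 -0.645
vertex -0.311 -1.285 -1.139
vertex -1.587 -2.238 0.284
endloop
endfacet
facet normal 0.868 0.327 -0.373
outer loop
vertex -0.311 -1.285 -1.139
vertex 0.107 -1.602 -0.444
vertex -0.111 -1.915 -1.226
endloop
endfacet
facet normal -0.696 -0.123 -0.707
outer loop
vertex -0.311 -1.285 -1.139
vertex -0.111 -1.915 -1.226
vertex -1.587 -2.238 0.284
endloop
endfacet
facet normal 0.869 0.327 -0.373
outer loop
vertex -0.111 -1.915 -1.226
vertex 0.107 -1.602 -0.444
vertex 0.216 -2.361 -0.855
endloop
endfacet
facet normal -0.394 -0.741 -0.544
outer loop
vertex -0.111 -1.915 -1.226
vertex 0.216 -2.361 -0.855
vertex -1.587 -2.238 0.284
endloop
endfacet
facet normal 0.869 0.327 -0.373
outer loop
vertex 0.216 -2.361 -0.855
vertex 0.107 -1.602 -0.444
vertex 0.479 -2.362 -0.243
endloop
endfacet
facet normal -0.054 -0.998 0.022
outer loop
vertex 0.216 -2.361 -0.855
vertex 0.479 -2.362 -0.243
vertex -1.587 -2.238 0.284
endloop
endfacet
facet normal 0.869 0.327 -0.373
outer loop
vertex 0.479 -2.362 -0.243
vertex 0.107 -1.602 -0.444
vertex 0.524 -1.918 0.251
endloop
endfacet
facet normal 0.123 -0.744 0.657
outer loop
vertex 0.479 -2.362 -0.243
vertex 0.524 -1.918 0.251
vertex -1.587 -2.238 0.284
endloop
endfacet

endsolid


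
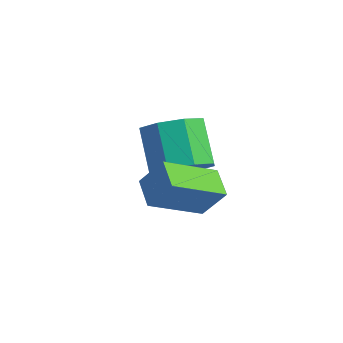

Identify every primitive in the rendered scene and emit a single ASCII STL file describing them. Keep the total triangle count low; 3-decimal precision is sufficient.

solid 
facet normal 0.619 -0.328 -0.714
outer loop
vertex 0.47 1.123 3.382
vertex -0.271 1.319 2.65
vertex 0.522 1.874 3.082
endloop
endfacet
facet normal 0.783 0.183 0.594
outer loop
vertex 0.47 1.123 3.382
vertex 0.522 1.874 3.082
vertex -0.588 1.685 4.603
endloop
endfacet
facet normal 0.783 0.184 0.594
outer loop
vertex -0.588 1.685 4.603
vertex 0.522 1.874 3.082
vertex -0.536 2.436 4.302
endloop
endfacet
facet normal -0.619 0.329 0.713
outer loop
vertex -0.588 1.685 4.603
vertex -0.536 2.436 4.302
vertex -1.329 1.881 3.87
endloop
endfacet
facet normal 0.619 -0.329 -0.714
outer loop
vertex 0.522 1.874 3.082
vertex -0.271 1.319 2.65
vertex 0.11 2.301 2.528
endloop
endfacet
facet normal 0.600 0.784 0.159
outer loop
vertex 0.522 1.874 3.082
vertex 0.11 2.301 2.528
vertex -0.536 2.436 4.302
endloop
endfacet
facet normal 0.600 0.784 0.159
outer loop
vertex -0.536 2.436 4.302
vertex 0.11 2.301 2.528
vertex -0.948 2.863 3.748
endloop
endfacet
facet normal -0.619 0.329 0.714
outer loop
vertex -0.536 2.436 4.302
vertex -0.948 2.863 3.748
vertex -1.329 1.881 3.87
endloop
endfacet
facet normal 0.619 -0.329 -0.714
outer loop
vertex 0.11 2.301 2.528
vertex -0.271 1.319 2.65
vertex -0.525 2.152 2.046
endloop
endfacet
facet normal 0.064 0.926 -0.371
outer loop
vertex 0.11 2.301 2.528
vertex -0.525 2.152 2.046
vertex -0.948 2.863 3.748
endloop
endfacet
facet normal 0.064 0.926 -0.371
outer loop
vertex -0.948 2.863 3.748
vertex -0.525 2.152 2.046
vertex -1.583 2.714 3.266
endloop
endfacet
facet normal -0.619 0.329 0.714
outer loop
vertex -0.948 2.863 3.748
vertex -1.583 2.714 3.266
vertex -1.329 1.881 3.87
endloop
endfacet
facet normal 0.619 -0.329 -0.713
outer loop
vertex -0.525 2.152 2.046
vertex -0.271 1.319 2.65
vertex -1.012 1.515 1.917
endloop
endfacet
facet normal -0.507 0.526 -0.682
outer loop
vertex -0.525 2.152 2.046
vertex -1.012 1.515 1.917
vertex -1.583 2.714 3.266
endloop
endfacet
facet normal -0.508 0.526 -0.682
outer loop
vertex -1.583 2.714 3.266
vertex -1.012 1.515 1.917
vertex -2.07 2.077 3.138
endloop
endfacet
facet normal -0.618 0.329 0.714
outer loop
vertex -1.583 2.714 3.266
vertex -2.07 2.077 3.138
vertex -1.329 1.881 3.87
endloop
endfacet
facet normal 0.619 -0.329 -0.713
outer loop
vertex -1.012 1.515 1.917
vertex -0.271 1.319 2.65
vertex -1.064 0.764 2.218
endloop
endfacet
facet normal -0.783 -0.184 -0.594
outer loop
vertex -1.012 1.515 1.917
vertex -1.064 0.764 2.218
vertex -2.07 2.077 3.138
endloop
endfacet
facet normal -0.783 -0.183 -0.595
outer loop
vertex -2.07 2.077 3.138
vertex -1.064 0.764 2.218
vertex -2.122 1.326 3.438
endloop
endfacet
facet normal -0.619 0.328 0.714
outer loop
vertex -2.07 2.077 3.138
vertex -2.122 1.326 3.438
vertex -1.329 1.881 3.87
endloop
endfacet
facet normal 0.619 -0.329 -0.714
outer loop
vertex -1.064 0.764 2.218
vertex -0.271 1.319 2.65
vertex -0.652 0.337 2.772
endloop
endfacet
facet normal -0.600 -0.784 -0.159
outer loop
vertex -1.064 0.764 2.218
vertex -0.652 0.337 2.772
vertex -2.122 1.326 3.438
endloop
endfacet
facet normal -0.600 -0.784 -0.159
outer loop
vertex -2.122 1.326 3.438
vertex -0.652 0.337 2.772
vertex -1.71 0.899 3.992
endloop
endfacet
facet normal -0.619 0.329 0.714
outer loop
vertex -2.122 1.326 3.438
vertex -1.71 0.899 3.992
vertex -1.329 1.881 3.87
endloop
endfacet
facet normal 0.619 -0.329 -0.714
outer loop
vertex -0.652 0.337 2.772
vertex -0.271 1.319 2.65
vertex -0.017 0.486 3.254
endloop
endfacet
facet normal -0.064 -0.926 0.371
outer loop
vertex -0.652 0.337 2.772
vertex -0.017 0.486 3.254
vertex -1.71 0.899 3.992
endloop
endfacet
facet normal -0.064 -0.926 0.371
outer loop
vertex -1.71 0.899 3.992
vertex -0.017 0.486 3.254
vertex -1.075 1.048 4.474
endloop
endfacet
facet normal -0.619 0.329 0.714
outer loop
vertex -1.71 0.899 3.992
vertex -1.075 1.048 4.474
vertex -1.329 1.881 3.87
endloop
endfacet
facet normal 0.618 -0.329 -0.714
outer loop
vertex -0.017 0.486 3.254
vertex -0.271 1.319 2.65
vertex 0.47 1.123 3.382
endloop
endfacet
facet normal 0.508 -0.525 0.683
outer loop
vertex -0.017 0.486 3.254
vertex 0.47 1.123 3.382
vertex -1.075 1.048 4.474
endloop
endfacet
facet normal 0.508 -0.526 0.682
outer loop
vertex -1.075 1.048 4.474
vertex 0.47 1.123 3.382
vertex -0.588 1.685 4.603
endloop
endfacet
facet normal -0.619 0.329 0.713
outer loop
vertex -1.075 1.048 4.474
vertex -0.588 1.685 4.603
vertex -1.329 1.881 3.87
endloop
endfacet
facet normal -0.492 -0.316 -0.811
outer loop
vertex 1.704 -1.864 3.796
vertex 0.846 -1.408 4.139
vertex 2.204 -0.212 2.848
endloop
endfacet
facet normal 0.833 -0.443 -0.332
outer loop
vertex 2.794 0.168 3.821
vertex 1.704 -1.864 3.796
vertex 2.204 -0.212 2.848
endloop
endfacet
facet normal -0.492 -0.317 -0.811
outer loop
vertex 2.204 -0.212 2.848
vertex 0.846 -1.408 4.139
vertex 1.346 0.244 3.19
endloop
endfacet
facet normal 0.254 0.839 -0.482
outer loop
vertex 1.346 0.244 3.19
vertex 2.794 0.168 3.821
vertex 2.204 -0.212 2.848
endloop
endfacet
facet normal -0.253 -0.839 0.481
outer loop
vertex 1.704 -1.864 3.796
vertex 1.436 -1.028 5.112
vertex 0.846 -1.408 4.139
endloop
endfacet
facet normal 0.833 -0.443 -0.332
outer loop
vertex 2.294 -1.484 4.77
vertex 1.704 -1.864 3.796
vertex 2.794 0.168 3.821
endloop
endfacet
facet normal -0.254 -0.839 0.481
outer loop
vertex 2.294 -1.484 4.77
vertex 1.436 -1.028 5.112
vertex 1.704 -1.864 3.796
endloop
endfacet
facet normal -0.833 0.443 0.332
outer loop
vertex 0.846 -1.408 4.139
vertex 1.436 -1.028 5.112
vertex 1.346 0.244 3.19
endloop
endfacet
facet normal 0.254 0.839 -0.481
outer loop
vertex 1.936 0.624 4.164
vertex 2.794 0.168 3.821
vertex 1.346 0.244 3.19
endloop
endfacet
facet normal -0.833 0.443 0.332
outer loop
vertex 1.346 0.244 3.19
vertex 1.436 -1.028 5.112
vertex 1.936 0.624 4.164
endloop
endfacet
facet normal 0.492 0.317 0.811
outer loop
vertex 1.936 0.624 4.164
vertex 2.294 -1.484 4.77
vertex 2.794 0.168 3.821
endloop
endfacet
facet normal 0.492 0.317 0.811
outer loop
vertex 1.436 -1.028 5.112
vertex 2.294 -1.484 4.77
vertex 1.936 0.624 4.164
endloop
endfacet

endsolid


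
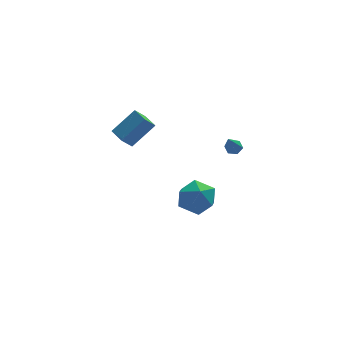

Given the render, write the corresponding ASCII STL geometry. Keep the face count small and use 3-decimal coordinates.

solid 
facet normal -0.729 -0.150 -0.668
outer loop
vertex -3.629 -3.301 3.504
vertex -3.905 -2.206 3.559
vertex -3.015 -3.11 2.791
endloop
endfacet
facet normal 0.244 -0.968 -0.049
outer loop
vertex -1.675 -2.834 4.021
vertex -3.629 -3.301 3.504
vertex -3.015 -3.11 2.791
endloop
endfacet
facet normal -0.729 -0.149 -0.668
outer loop
vertex -3.015 -3.11 2.791
vertex -3.905 -2.206 3.559
vertex -3.291 -2.015 2.847
endloop
endfacet
facet normal 0.640 0.199 -0.742
outer loop
vertex -3.291 -2.015 2.847
vertex -1.675 -2.834 4.021
vertex -3.015 -3.11 2.791
endloop
endfacet
facet normal -0.640 -0.199 0.742
outer loop
vertex -3.629 -3.301 3.504
vertex -2.565 -1.93 4.789
vertex -3.905 -2.206 3.559
endloop
endfacet
facet normal 0.244 -0.968 -0.049
outer loop
vertex -2.289 -3.025 4.733
vertex -3.629 -3.301 3.504
vertex -1.675 -2.834 4.021
endloop
endfacet
facet normal -0.640 -0.199 0.742
outer loop
vertex -2.289 -3.025 4.733
vertex -2.565 -1.93 4.789
vertex -3.629 -3.301 3.504
endloop
endfacet
facet normal -0.244 0.968 0.049
outer loop
vertex -3.905 -2.206 3.559
vertex -2.565 -1.93 4.789
vertex -3.291 -2.015 2.847
endloop
endfacet
facet normal 0.640 0.199 -0.742
outer loop
vertex -1.951 -1.739 4.076
vertex -1.675 -2.834 4.021
vertex -3.291 -2.015 2.847
endloop
endfacet
facet normal -0.244 0.968 0.049
outer loop
vertex -3.291 -2.015 2.847
vertex -2.565 -1.93 4.789
vertex -1.951 -1.739 4.076
endloop
endfacet
facet normal 0.728 0.150 0.668
outer loop
vertex -1.951 -1.739 4.076
vertex -2.289 -3.025 4.733
vertex -1.675 -2.834 4.021
endloop
endfacet
facet normal 0.729 0.150 0.668
outer loop
vertex -2.565 -1.93 4.789
vertex -2.289 -3.025 4.733
vertex -1.951 -1.739 4.076
endloop
endfacet
facet normal 0.326 0.558 -0.763
outer loop
vertex 2.973 -3.607 1.894
vertex 2.523 -3.369 1.876
vertex 2.897 -3.185 2.17
endloop
endfacet
facet normal 0.845 -0.178 0.505
outer loop
vertex 2.973 -3.607 1.894
vertex 2.897 -3.185 2.17
vertex 1.857 -4.511 3.444
endloop
endfacet
facet normal 0.326 0.558 -0.763
outer loop
vertex 2.897 -3.185 2.17
vertex 2.523 -3.369 1.876
vertex 2.447 -2.947 2.152
endloop
endfacet
facet normal 0.261 0.554 0.790
outer loop
vertex 2.897 -3.185 2.17
vertex 2.447 -2.947 2.152
vertex 1.857 -4.511 3.444
endloop
endfacet
facet normal 0.324 0.558 -0.764
outer loop
vertex 2.447 -2.947 2.152
vertex 2.523 -3.369 1.876
vertex 2.072 -3.13 1.859
endloop
endfacet
facet normal -0.650 0.615 0.447
outer loop
vertex 2.447 -2.947 2.152
vertex 2.072 -3.13 1.859
vertex 1.857 -4.511 3.444
endloop
endfacet
facet normal 0.324 0.557 -0.765
outer loop
vertex 2.072 -3.13 1.859
vertex 2.523 -3.369 1.876
vertex 2.148 -3.553 1.583
endloop
endfacet
facet normal -0.981 -0.057 -0.183
outer loop
vertex 2.072 -3.13 1.859
vertex 2.148 -3.553 1.583
vertex 1.857 -4.511 3.444
endloop
endfacet
facet normal 0.325 0.556 -0.765
outer loop
vertex 2.148 -3.553 1.583
vertex 2.523 -3.369 1.876
vertex 2.598 -3.791 1.601
endloop
endfacet
facet normal -0.398 -0.789 -0.468
outer loop
vertex 2.148 -3.553 1.583
vertex 2.598 -3.791 1.601
vertex 1.857 -4.511 3.444
endloop
endfacet
facet normal 0.325 0.556 -0.765
outer loop
vertex 2.598 -3.791 1.601
vertex 2.523 -3.369 1.876
vertex 2.973 -3.607 1.894
endloop
endfacet
facet normal 0.514 -0.849 -0.125
outer loop
vertex 2.598 -3.791 1.601
vertex 2.973 -3.607 1.894
vertex 1.857 -4.511 3.444
endloop
endfacet
facet normal -0.545 0.566 0.618
outer loop
vertex 0.36 -0.624 -3.169
vertex -0.032 -1.652 -2.573
vertex 1.007 -1.067 -2.193
endloop
endfacet
facet normal 0.035 0.918 0.394
outer loop
vertex 0.36 -0.624 -3.169
vertex 1.007 -1.067 -2.193
vertex 1.611 -0.654 -3.209
endloop
endfacet
facet normal 0.013 0.948 -0.318
outer loop
vertex 0.36 -0.624 -3.169
vertex 1.611 -0.654 -3.209
vertex 0.944 -0.983 -4.215
endloop
endfacet
facet normal -0.580 0.614 -0.535
outer loop
vertex 0.36 -0.624 -3.169
vertex 0.944 -0.983 -4.215
vertex -0.071 -1.6 -3.822
endloop
endfacet
facet normal -0.925 0.378 0.045
outer loop
vertex 0.36 -0.624 -3.169
vertex -0.071 -1.6 -3.822
vertex -0.032 -1.652 -2.573
endloop
endfacet
facet normal 0.610 0.539 0.581
outer loop
vertex 1.611 -0.654 -3.209
vertex 1.007 -1.067 -2.193
vertex 1.991 -1.7 -2.638
endloop
endfacet
facet normal -0.328 -0.031 0.944
outer loop
vertex 1.007 -1.067 -2.193
vertex -0.032 -1.652 -2.573
vertex 0.976 -2.317 -2.245
endloop
endfacet
facet normal -0.942 -0.334 0.016
outer loop
vertex -0.032 -1.652 -2.573
vertex -0.071 -1.6 -3.822
vertex 0.309 -2.646 -3.251
endloop
endfacet
facet normal -0.386 0.048 -0.921
outer loop
vertex -0.071 -1.6 -3.822
vertex 0.944 -0.983 -4.215
vertex 0.913 -2.233 -4.267
endloop
endfacet
facet normal 0.573 0.587 -0.572
outer loop
vertex 0.944 -0.983 -4.215
vertex 1.611 -0.654 -3.209
vertex 1.952 -1.648 -3.887
endloop
endfacet
facet normal 0.580 -0.614 0.535
outer loop
vertex 1.56 -2.676 -3.291
vertex 1.991 -1.7 -2.638
vertex 0.976 -2.317 -2.245
endloop
endfacet
facet normal -0.013 -0.948 0.318
outer loop
vertex 1.56 -2.676 -3.291
vertex 0.976 -2.317 -2.245
vertex 0.309 -2.646 -3.251
endloop
endfacet
facet normal -0.035 -0.918 -0.394
outer loop
vertex 1.56 -2.676 -3.291
vertex 0.309 -2.646 -3.251
vertex 0.913 -2.233 -4.267
endloop
endfacet
facet normal 0.545 -0.566 -0.618
outer loop
vertex 1.56 -2.676 -3.291
vertex 0.913 -2.233 -4.267
vertex 1.952 -1.648 -3.887
endloop
endfacet
facet normal 0.925 -0.378 -0.045
outer loop
vertex 1.56 -2.676 -3.291
vertex 1.952 -1.648 -3.887
vertex 1.991 -1.7 -2.638
endloop
endfacet
facet normal 0.386 -0.048 0.921
outer loop
vertex 0.976 -2.317 -2.245
vertex 1.991 -1.7 -2.638
vertex 1.007 -1.067 -2.193
endloop
endfacet
facet normal -0.573 -0.587 0.572
outer loop
vertex 0.309 -2.646 -3.251
vertex 0.976 -2.317 -2.245
vertex -0.032 -1.652 -2.573
endloop
endfacet
facet normal -0.610 -0.539 -0.581
outer loop
vertex 0.913 -2.233 -4.267
vertex 0.309 -2.646 -3.251
vertex -0.071 -1.6 -3.822
endloop
endfacet
facet normal 0.328 0.031 -0.944
outer loop
vertex 1.952 -1.648 -3.887
vertex 0.913 -2.233 -4.267
vertex 0.944 -0.983 -4.215
endloop
endfacet
facet normal 0.942 0.334 -0.016
outer loop
vertex 1.991 -1.7 -2.638
vertex 1.952 -1.648 -3.887
vertex 1.611 -0.654 -3.209
endloop
endfacet

endsolid


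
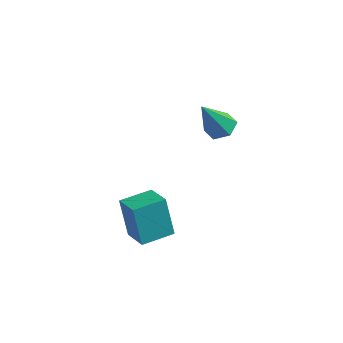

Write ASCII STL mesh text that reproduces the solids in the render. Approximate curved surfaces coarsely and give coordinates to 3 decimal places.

solid 
facet normal -0.790 0.526 -0.315
outer loop
vertex 2.479 -1.656 -0.872
vertex 3.204 -0.531 -0.812
vertex 2.972 -1.888 -2.493
endloop
endfacet
facet normal -0.541 -0.840 -0.044
outer loop
vertex 3.936 -2.529 -2.108
vertex 2.479 -1.656 -0.872
vertex 2.972 -1.888 -2.493
endloop
endfacet
facet normal -0.790 0.526 -0.315
outer loop
vertex 2.972 -1.888 -2.493
vertex 3.204 -0.531 -0.812
vertex 3.697 -0.762 -2.433
endloop
endfacet
facet normal 0.289 -0.135 -0.948
outer loop
vertex 3.697 -0.762 -2.433
vertex 3.936 -2.529 -2.108
vertex 2.972 -1.888 -2.493
endloop
endfacet
facet normal -0.289 0.135 0.948
outer loop
vertex 2.479 -1.656 -0.872
vertex 4.168 -1.172 -0.427
vertex 3.204 -0.531 -0.812
endloop
endfacet
facet normal -0.541 -0.840 -0.045
outer loop
vertex 3.443 -2.298 -0.487
vertex 2.479 -1.656 -0.872
vertex 3.936 -2.529 -2.108
endloop
endfacet
facet normal -0.288 0.135 0.948
outer loop
vertex 3.443 -2.298 -0.487
vertex 4.168 -1.172 -0.427
vertex 2.479 -1.656 -0.872
endloop
endfacet
facet normal 0.541 0.840 0.045
outer loop
vertex 3.204 -0.531 -0.812
vertex 4.168 -1.172 -0.427
vertex 3.697 -0.762 -2.433
endloop
endfacet
facet normal 0.288 -0.135 -0.948
outer loop
vertex 4.661 -1.404 -2.048
vertex 3.936 -2.529 -2.108
vertex 3.697 -0.762 -2.433
endloop
endfacet
facet normal 0.541 0.840 0.044
outer loop
vertex 3.697 -0.762 -2.433
vertex 4.168 -1.172 -0.427
vertex 4.661 -1.404 -2.048
endloop
endfacet
facet normal 0.790 -0.526 0.315
outer loop
vertex 4.661 -1.404 -2.048
vertex 3.443 -2.298 -0.487
vertex 3.936 -2.529 -2.108
endloop
endfacet
facet normal 0.790 -0.526 0.316
outer loop
vertex 4.168 -1.172 -0.427
vertex 3.443 -2.298 -0.487
vertex 4.661 -1.404 -2.048
endloop
endfacet
facet normal 0.229 0.433 -0.872
outer loop
vertex 4.74 3.362 0.874
vertex 4.168 3.097 0.592
vertex 4.148 3.717 0.895
endloop
endfacet
facet normal 0.368 0.569 0.735
outer loop
vertex 4.74 3.362 0.874
vertex 4.148 3.717 0.895
vertex 3.752 2.303 2.188
endloop
endfacet
facet normal 0.227 0.434 -0.872
outer loop
vertex 4.148 3.717 0.895
vertex 4.168 3.097 0.592
vertex 3.577 3.451 0.614
endloop
endfacet
facet normal -0.558 0.640 0.529
outer loop
vertex 4.148 3.717 0.895
vertex 3.577 3.451 0.614
vertex 3.752 2.303 2.188
endloop
endfacet
facet normal 0.227 0.434 -0.872
outer loop
vertex 3.577 3.451 0.614
vertex 4.168 3.097 0.592
vertex 3.597 2.831 0.311
endloop
endfacet
facet normal -0.996 -0.064 0.064
outer loop
vertex 3.577 3.451 0.614
vertex 3.597 2.831 0.311
vertex 3.752 2.303 2.188
endloop
endfacet
facet normal 0.227 0.434 -0.872
outer loop
vertex 3.597 2.831 0.311
vertex 4.168 3.097 0.592
vertex 4.189 2.477 0.289
endloop
endfacet
facet normal -0.509 -0.839 -0.194
outer loop
vertex 3.597 2.831 0.311
vertex 4.189 2.477 0.289
vertex 3.752 2.303 2.188
endloop
endfacet
facet normal 0.228 0.434 -0.872
outer loop
vertex 4.189 2.477 0.289
vertex 4.168 3.097 0.592
vertex 4.76 2.743 0.571
endloop
endfacet
facet normal 0.417 -0.909 0.013
outer loop
vertex 4.189 2.477 0.289
vertex 4.76 2.743 0.571
vertex 3.752 2.303 2.188
endloop
endfacet
facet normal 0.229 0.434 -0.871
outer loop
vertex 4.76 2.743 0.571
vertex 4.168 3.097 0.592
vertex 4.74 3.362 0.874
endloop
endfacet
facet normal 0.855 -0.206 0.477
outer loop
vertex 4.76 2.743 0.571
vertex 4.74 3.362 0.874
vertex 3.752 2.303 2.188
endloop
endfacet

endsolid


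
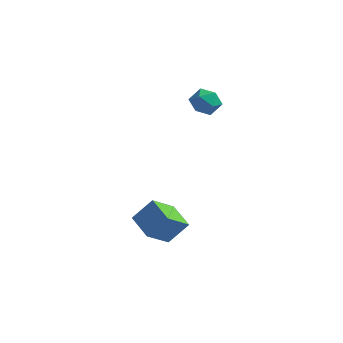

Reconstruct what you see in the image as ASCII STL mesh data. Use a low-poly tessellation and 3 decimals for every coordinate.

solid 
facet normal -0.760 0.602 0.246
outer loop
vertex -3.822 -2.477 -3.396
vertex -2.906 -1.82 -2.176
vertex -3.153 -1.131 -4.622
endloop
endfacet
facet normal -0.552 -0.395 -0.735
outer loop
vertex -1.854 -2.16 -5.044
vertex -3.822 -2.477 -3.396
vertex -3.153 -1.131 -4.622
endloop
endfacet
facet normal -0.760 0.602 0.246
outer loop
vertex -3.153 -1.131 -4.622
vertex -2.906 -1.82 -2.176
vertex -2.237 -0.474 -3.403
endloop
endfacet
facet normal 0.344 0.694 -0.633
outer loop
vertex -2.237 -0.474 -3.403
vertex -1.854 -2.16 -5.044
vertex -3.153 -1.131 -4.622
endloop
endfacet
facet normal -0.344 -0.694 0.632
outer loop
vertex -3.822 -2.477 -3.396
vertex -1.607 -2.849 -2.598
vertex -2.906 -1.82 -2.176
endloop
endfacet
facet normal -0.551 -0.396 -0.735
outer loop
vertex -2.523 -3.506 -3.817
vertex -3.822 -2.477 -3.396
vertex -1.854 -2.16 -5.044
endloop
endfacet
facet normal -0.344 -0.694 0.633
outer loop
vertex -2.523 -3.506 -3.817
vertex -1.607 -2.849 -2.598
vertex -3.822 -2.477 -3.396
endloop
endfacet
facet normal 0.552 0.395 0.734
outer loop
vertex -2.906 -1.82 -2.176
vertex -1.607 -2.849 -2.598
vertex -2.237 -0.474 -3.403
endloop
endfacet
facet normal 0.345 0.694 -0.632
outer loop
vertex -0.938 -1.503 -3.824
vertex -1.854 -2.16 -5.044
vertex -2.237 -0.474 -3.403
endloop
endfacet
facet normal 0.551 0.395 0.735
outer loop
vertex -2.237 -0.474 -3.403
vertex -1.607 -2.849 -2.598
vertex -0.938 -1.503 -3.824
endloop
endfacet
facet normal 0.760 -0.602 -0.246
outer loop
vertex -0.938 -1.503 -3.824
vertex -2.523 -3.506 -3.817
vertex -1.854 -2.16 -5.044
endloop
endfacet
facet normal 0.760 -0.602 -0.246
outer loop
vertex -1.607 -2.849 -2.598
vertex -2.523 -3.506 -3.817
vertex -0.938 -1.503 -3.824
endloop
endfacet
facet normal -0.021 -0.046 0.999
outer loop
vertex -2.107 3.084 3.937
vertex -1.826 2.148 3.9
vertex -1.155 2.858 3.947
endloop
endfacet
facet normal 0.138 0.614 0.777
outer loop
vertex -2.107 3.084 3.937
vertex -1.155 2.858 3.947
vertex -1.474 3.61 3.409
endloop
endfacet
facet normal -0.398 0.843 0.363
outer loop
vertex -2.107 3.084 3.937
vertex -1.474 3.61 3.409
vertex -2.341 3.364 3.03
endloop
endfacet
facet normal -0.887 0.323 0.329
outer loop
vertex -2.107 3.084 3.937
vertex -2.341 3.364 3.03
vertex -2.558 2.46 3.333
endloop
endfacet
facet normal -0.655 -0.225 0.721
outer loop
vertex -2.107 3.084 3.937
vertex -2.558 2.46 3.333
vertex -1.826 2.148 3.9
endloop
endfacet
facet normal 0.726 0.577 0.376
outer loop
vertex -1.474 3.61 3.409
vertex -1.155 2.858 3.947
vertex -0.802 3.0 3.047
endloop
endfacet
facet normal 0.469 -0.491 0.734
outer loop
vertex -1.155 2.858 3.947
vertex -1.826 2.148 3.9
vertex -1.019 2.096 3.35
endloop
endfacet
facet normal -0.555 -0.781 0.286
outer loop
vertex -1.826 2.148 3.9
vertex -2.558 2.46 3.333
vertex -1.886 1.85 2.971
endloop
endfacet
facet normal -0.931 0.107 -0.348
outer loop
vertex -2.558 2.46 3.333
vertex -2.341 3.364 3.03
vertex -2.205 2.602 2.433
endloop
endfacet
facet normal -0.140 0.945 -0.294
outer loop
vertex -2.341 3.364 3.03
vertex -1.474 3.61 3.409
vertex -1.534 3.312 2.48
endloop
endfacet
facet normal 0.887 -0.323 -0.329
outer loop
vertex -1.253 2.376 2.443
vertex -0.802 3.0 3.047
vertex -1.019 2.096 3.35
endloop
endfacet
facet normal 0.398 -0.843 -0.363
outer loop
vertex -1.253 2.376 2.443
vertex -1.019 2.096 3.35
vertex -1.886 1.85 2.971
endloop
endfacet
facet normal -0.138 -0.614 -0.777
outer loop
vertex -1.253 2.376 2.443
vertex -1.886 1.85 2.971
vertex -2.205 2.602 2.433
endloop
endfacet
facet normal 0.021 0.046 -0.999
outer loop
vertex -1.253 2.376 2.443
vertex -2.205 2.602 2.433
vertex -1.534 3.312 2.48
endloop
endfacet
facet normal 0.655 0.225 -0.721
outer loop
vertex -1.253 2.376 2.443
vertex -1.534 3.312 2.48
vertex -0.802 3.0 3.047
endloop
endfacet
facet normal 0.931 -0.107 0.348
outer loop
vertex -1.019 2.096 3.35
vertex -0.802 3.0 3.047
vertex -1.155 2.858 3.947
endloop
endfacet
facet normal 0.140 -0.945 0.294
outer loop
vertex -1.886 1.85 2.971
vertex -1.019 2.096 3.35
vertex -1.826 2.148 3.9
endloop
endfacet
facet normal -0.726 -0.577 -0.376
outer loop
vertex -2.205 2.602 2.433
vertex -1.886 1.85 2.971
vertex -2.558 2.46 3.333
endloop
endfacet
facet normal -0.469 0.491 -0.734
outer loop
vertex -1.534 3.312 2.48
vertex -2.205 2.602 2.433
vertex -2.341 3.364 3.03
endloop
endfacet
facet normal 0.555 0.781 -0.286
outer loop
vertex -0.802 3.0 3.047
vertex -1.534 3.312 2.48
vertex -1.474 3.61 3.409
endloop
endfacet

endsolid


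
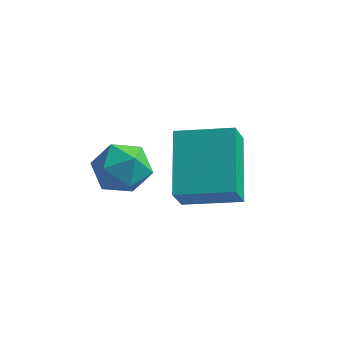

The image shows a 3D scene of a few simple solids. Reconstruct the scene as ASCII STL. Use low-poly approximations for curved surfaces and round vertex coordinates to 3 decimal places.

solid 
facet normal -0.825 0.369 0.428
outer loop
vertex -1.811 0.026 3.972
vertex -2.161 -0.761 3.975
vertex -1.693 -0.495 4.648
endloop
endfacet
facet normal -0.251 0.745 0.618
outer loop
vertex -1.811 0.026 3.972
vertex -1.693 -0.495 4.648
vertex -1.036 -0.025 4.348
endloop
endfacet
facet normal 0.053 0.998 0.025
outer loop
vertex -1.811 0.026 3.972
vertex -1.036 -0.025 4.348
vertex -1.097 -0.0 3.488
endloop
endfacet
facet normal -0.333 0.778 -0.533
outer loop
vertex -1.811 0.026 3.972
vertex -1.097 -0.0 3.488
vertex -1.792 -0.456 3.257
endloop
endfacet
facet normal -0.876 0.389 -0.285
outer loop
vertex -1.811 0.026 3.972
vertex -1.792 -0.456 3.257
vertex -2.161 -0.761 3.975
endloop
endfacet
facet normal 0.210 0.300 0.930
outer loop
vertex -1.036 -0.025 4.348
vertex -1.693 -0.495 4.648
vertex -0.908 -0.844 4.583
endloop
endfacet
facet normal -0.719 -0.309 0.622
outer loop
vertex -1.693 -0.495 4.648
vertex -2.161 -0.761 3.975
vertex -1.603 -1.3 4.352
endloop
endfacet
facet normal -0.802 -0.277 -0.530
outer loop
vertex -2.161 -0.761 3.975
vertex -1.792 -0.456 3.257
vertex -1.664 -1.275 3.492
endloop
endfacet
facet normal 0.079 0.352 -0.933
outer loop
vertex -1.792 -0.456 3.257
vertex -1.097 -0.0 3.488
vertex -1.007 -0.805 3.192
endloop
endfacet
facet normal 0.705 0.709 -0.029
outer loop
vertex -1.097 -0.0 3.488
vertex -1.036 -0.025 4.348
vertex -0.539 -0.539 3.865
endloop
endfacet
facet normal 0.333 -0.778 0.533
outer loop
vertex -0.889 -1.326 3.868
vertex -0.908 -0.844 4.583
vertex -1.603 -1.3 4.352
endloop
endfacet
facet normal -0.053 -0.998 -0.025
outer loop
vertex -0.889 -1.326 3.868
vertex -1.603 -1.3 4.352
vertex -1.664 -1.275 3.492
endloop
endfacet
facet normal 0.251 -0.745 -0.618
outer loop
vertex -0.889 -1.326 3.868
vertex -1.664 -1.275 3.492
vertex -1.007 -0.805 3.192
endloop
endfacet
facet normal 0.825 -0.369 -0.428
outer loop
vertex -0.889 -1.326 3.868
vertex -1.007 -0.805 3.192
vertex -0.539 -0.539 3.865
endloop
endfacet
facet normal 0.876 -0.389 0.285
outer loop
vertex -0.889 -1.326 3.868
vertex -0.539 -0.539 3.865
vertex -0.908 -0.844 4.583
endloop
endfacet
facet normal -0.079 -0.352 0.933
outer loop
vertex -1.603 -1.3 4.352
vertex -0.908 -0.844 4.583
vertex -1.693 -0.495 4.648
endloop
endfacet
facet normal -0.705 -0.709 0.029
outer loop
vertex -1.664 -1.275 3.492
vertex -1.603 -1.3 4.352
vertex -2.161 -0.761 3.975
endloop
endfacet
facet normal -0.210 -0.300 -0.930
outer loop
vertex -1.007 -0.805 3.192
vertex -1.664 -1.275 3.492
vertex -1.792 -0.456 3.257
endloop
endfacet
facet normal 0.719 0.309 -0.622
outer loop
vertex -0.539 -0.539 3.865
vertex -1.007 -0.805 3.192
vertex -1.097 -0.0 3.488
endloop
endfacet
facet normal 0.802 0.277 0.530
outer loop
vertex -0.908 -0.844 4.583
vertex -0.539 -0.539 3.865
vertex -1.036 -0.025 4.348
endloop
endfacet
facet normal -0.962 -0.198 -0.187
outer loop
vertex -0.357 0.404 2.205
vertex -0.931 2.136 3.324
vertex -0.305 1.007 1.299
endloop
endfacet
facet normal 0.268 -0.809 -0.523
outer loop
vertex 1.331 1.344 1.616
vertex -0.357 0.404 2.205
vertex -0.305 1.007 1.299
endloop
endfacet
facet normal -0.962 -0.198 -0.187
outer loop
vertex -0.305 1.007 1.299
vertex -0.931 2.136 3.324
vertex -0.879 2.739 2.417
endloop
endfacet
facet normal 0.047 0.553 -0.832
outer loop
vertex -0.879 2.739 2.417
vertex 1.331 1.344 1.616
vertex -0.305 1.007 1.299
endloop
endfacet
facet normal -0.047 -0.553 0.832
outer loop
vertex -0.357 0.404 2.205
vertex 0.705 2.473 3.641
vertex -0.931 2.136 3.324
endloop
endfacet
facet normal 0.268 -0.809 -0.523
outer loop
vertex 1.279 0.741 2.523
vertex -0.357 0.404 2.205
vertex 1.331 1.344 1.616
endloop
endfacet
facet normal -0.048 -0.553 0.832
outer loop
vertex 1.279 0.741 2.523
vertex 0.705 2.473 3.641
vertex -0.357 0.404 2.205
endloop
endfacet
facet normal -0.268 0.809 0.523
outer loop
vertex -0.931 2.136 3.324
vertex 0.705 2.473 3.641
vertex -0.879 2.739 2.417
endloop
endfacet
facet normal 0.048 0.553 -0.832
outer loop
vertex 0.757 3.076 2.735
vertex 1.331 1.344 1.616
vertex -0.879 2.739 2.417
endloop
endfacet
facet normal -0.268 0.809 0.523
outer loop
vertex -0.879 2.739 2.417
vertex 0.705 2.473 3.641
vertex 0.757 3.076 2.735
endloop
endfacet
facet normal 0.962 0.198 0.187
outer loop
vertex 0.757 3.076 2.735
vertex 1.279 0.741 2.523
vertex 1.331 1.344 1.616
endloop
endfacet
facet normal 0.962 0.198 0.187
outer loop
vertex 0.705 2.473 3.641
vertex 1.279 0.741 2.523
vertex 0.757 3.076 2.735
endloop
endfacet

endsolid


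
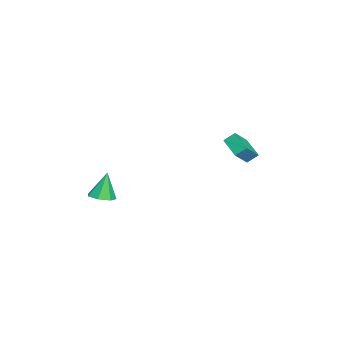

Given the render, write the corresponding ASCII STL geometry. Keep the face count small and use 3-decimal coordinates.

solid 
facet normal 0.276 -0.153 -0.949
outer loop
vertex 4.0 -3.695 2.207
vertex 3.589 -3.023 1.979
vertex 4.371 -3.088 2.217
endloop
endfacet
facet normal 0.634 -0.398 0.663
outer loop
vertex 4.0 -3.695 2.207
vertex 4.371 -3.088 2.217
vertex 3.111 -2.757 3.621
endloop
endfacet
facet normal 0.276 -0.153 -0.949
outer loop
vertex 4.371 -3.088 2.217
vertex 3.589 -3.023 1.979
vertex 4.153 -2.432 2.048
endloop
endfacet
facet normal 0.730 0.388 0.563
outer loop
vertex 4.371 -3.088 2.217
vertex 4.153 -2.432 2.048
vertex 3.111 -2.757 3.621
endloop
endfacet
facet normal 0.276 -0.153 -0.949
outer loop
vertex 4.153 -2.432 2.048
vertex 3.589 -3.023 1.979
vertex 3.51 -2.221 1.827
endloop
endfacet
facet normal 0.194 0.927 0.320
outer loop
vertex 4.153 -2.432 2.048
vertex 3.51 -2.221 1.827
vertex 3.111 -2.757 3.621
endloop
endfacet
facet normal 0.276 -0.153 -0.949
outer loop
vertex 3.51 -2.221 1.827
vertex 3.589 -3.023 1.979
vertex 2.927 -2.614 1.721
endloop
endfacet
facet normal -0.570 0.814 0.116
outer loop
vertex 3.51 -2.221 1.827
vertex 2.927 -2.614 1.721
vertex 3.111 -2.757 3.621
endloop
endfacet
facet normal 0.276 -0.153 -0.949
outer loop
vertex 2.927 -2.614 1.721
vertex 3.589 -3.023 1.979
vertex 2.842 -3.315 1.809
endloop
endfacet
facet normal -0.986 0.133 0.105
outer loop
vertex 2.927 -2.614 1.721
vertex 2.842 -3.315 1.809
vertex 3.111 -2.757 3.621
endloop
endfacet
facet normal 0.276 -0.154 -0.949
outer loop
vertex 2.842 -3.315 1.809
vertex 3.589 -3.023 1.979
vertex 3.319 -3.796 2.026
endloop
endfacet
facet normal -0.742 -0.602 0.296
outer loop
vertex 2.842 -3.315 1.809
vertex 3.319 -3.796 2.026
vertex 3.111 -2.757 3.621
endloop
endfacet
facet normal 0.275 -0.154 -0.949
outer loop
vertex 3.319 -3.796 2.026
vertex 3.589 -3.023 1.979
vertex 4.0 -3.695 2.207
endloop
endfacet
facet normal -0.020 -0.839 0.544
outer loop
vertex 3.319 -3.796 2.026
vertex 4.0 -3.695 2.207
vertex 3.111 -2.757 3.621
endloop
endfacet
facet normal -0.604 0.433 -0.669
outer loop
vertex -4.875 3.498 2.036
vertex -5.029 4.147 2.595
vertex -3.655 4.292 1.448
endloop
endfacet
facet normal 0.176 -0.746 -0.642
outer loop
vertex -2.791 3.673 2.405
vertex -4.875 3.498 2.036
vertex -3.655 4.292 1.448
endloop
endfacet
facet normal -0.604 0.434 -0.669
outer loop
vertex -3.655 4.292 1.448
vertex -5.029 4.147 2.595
vertex -3.808 4.941 2.007
endloop
endfacet
facet normal 0.777 0.506 -0.374
outer loop
vertex -3.808 4.941 2.007
vertex -2.791 3.673 2.405
vertex -3.655 4.292 1.448
endloop
endfacet
facet normal -0.777 -0.506 0.374
outer loop
vertex -4.875 3.498 2.036
vertex -4.165 3.528 3.552
vertex -5.029 4.147 2.595
endloop
endfacet
facet normal 0.176 -0.746 -0.642
outer loop
vertex -4.012 2.879 2.993
vertex -4.875 3.498 2.036
vertex -2.791 3.673 2.405
endloop
endfacet
facet normal -0.777 -0.506 0.374
outer loop
vertex -4.012 2.879 2.993
vertex -4.165 3.528 3.552
vertex -4.875 3.498 2.036
endloop
endfacet
facet normal -0.176 0.746 0.642
outer loop
vertex -5.029 4.147 2.595
vertex -4.165 3.528 3.552
vertex -3.808 4.941 2.007
endloop
endfacet
facet normal 0.777 0.506 -0.374
outer loop
vertex -2.945 4.322 2.964
vertex -2.791 3.673 2.405
vertex -3.808 4.941 2.007
endloop
endfacet
facet normal -0.176 0.746 0.642
outer loop
vertex -3.808 4.941 2.007
vertex -4.165 3.528 3.552
vertex -2.945 4.322 2.964
endloop
endfacet
facet normal 0.604 -0.433 0.669
outer loop
vertex -2.945 4.322 2.964
vertex -4.012 2.879 2.993
vertex -2.791 3.673 2.405
endloop
endfacet
facet normal 0.604 -0.433 0.669
outer loop
vertex -4.165 3.528 3.552
vertex -4.012 2.879 2.993
vertex -2.945 4.322 2.964
endloop
endfacet

endsolid
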